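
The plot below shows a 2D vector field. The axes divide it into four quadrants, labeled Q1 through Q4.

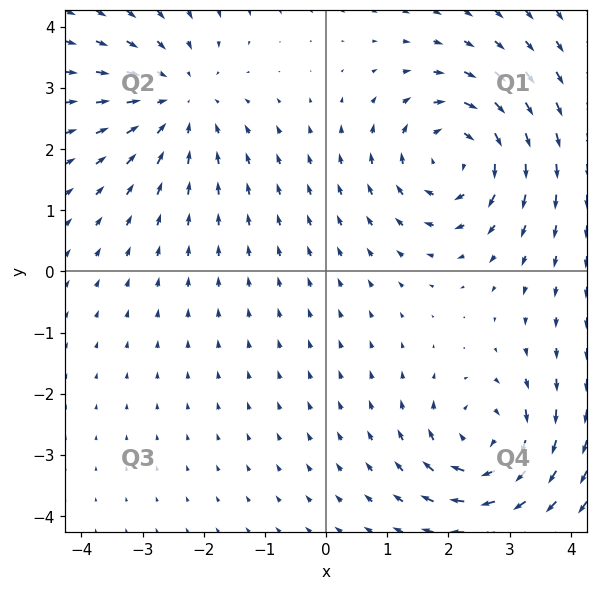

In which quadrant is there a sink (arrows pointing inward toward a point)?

Q2

The sink sits at approximately (-2.4, 2.8), which lies in quadrant Q2. The divergence there is about -3, negative as expected for a sink.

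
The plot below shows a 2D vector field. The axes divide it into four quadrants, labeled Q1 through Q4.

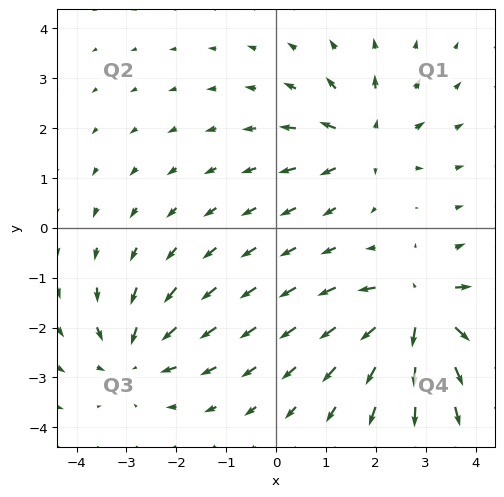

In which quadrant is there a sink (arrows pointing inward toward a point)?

The sink sits at approximately (-2.8, -2.6), which lies in quadrant Q3. The divergence there is about -3, negative as expected for a sink.

Q3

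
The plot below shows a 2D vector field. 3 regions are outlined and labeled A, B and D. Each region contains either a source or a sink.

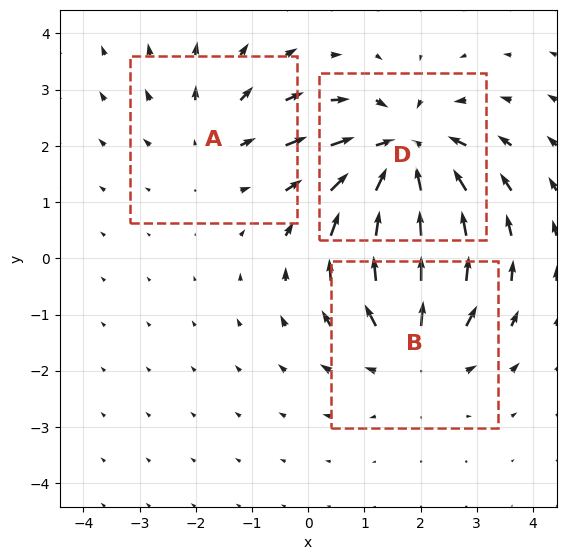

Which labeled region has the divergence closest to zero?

Divergence at each region's feature centre — A: about +2, B: about +3, D: about -4. Region A is closest to zero.

A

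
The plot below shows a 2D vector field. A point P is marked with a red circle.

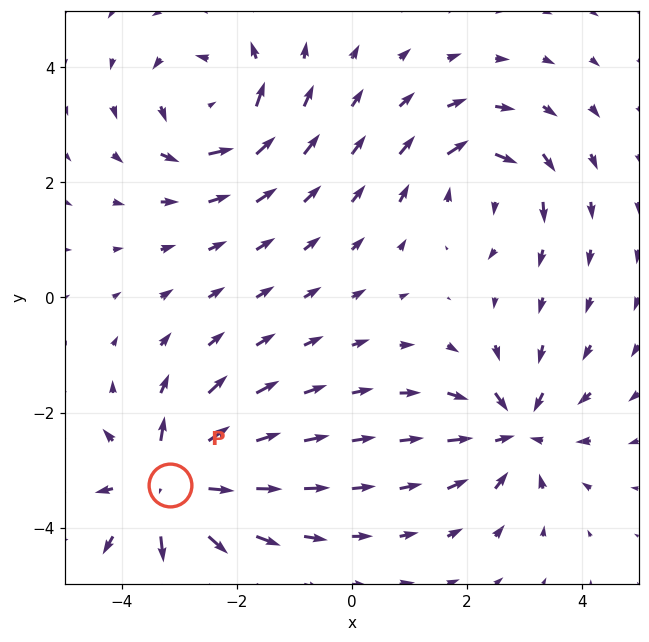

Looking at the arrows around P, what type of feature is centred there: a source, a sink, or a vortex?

At P (-3.2, -3.3) the arrows spread outward. Divergence about +6, curl ≈0 — positive divergence with near-zero curl is a source.

source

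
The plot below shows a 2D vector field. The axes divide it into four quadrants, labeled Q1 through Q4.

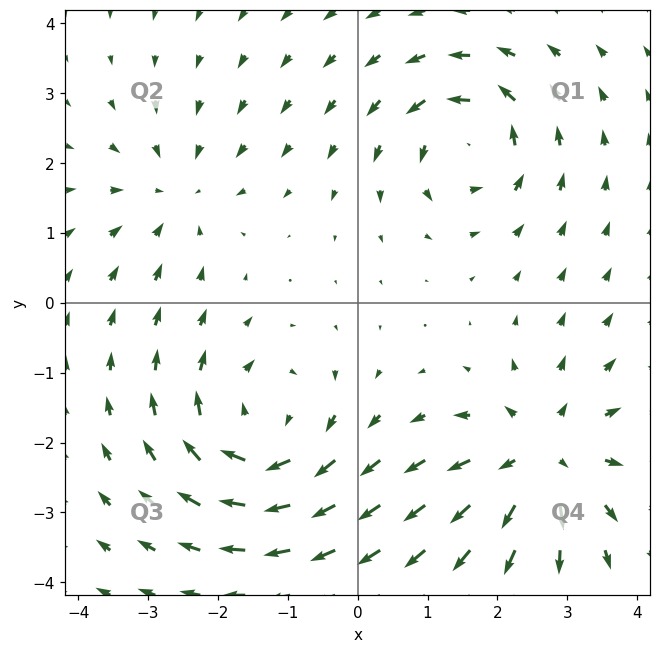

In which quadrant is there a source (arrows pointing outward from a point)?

Q4

The source sits at approximately (2.6, -2.2), which lies in quadrant Q4. The divergence there is about +5, positive as expected for a source.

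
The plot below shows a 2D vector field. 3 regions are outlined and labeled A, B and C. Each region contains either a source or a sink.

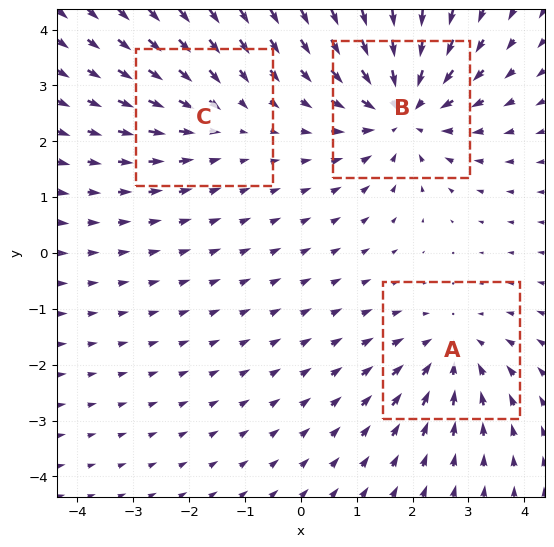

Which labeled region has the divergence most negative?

B

Divergence at each region's feature centre — A: about -3, B: about -4, C: about -2. Region B is most negative.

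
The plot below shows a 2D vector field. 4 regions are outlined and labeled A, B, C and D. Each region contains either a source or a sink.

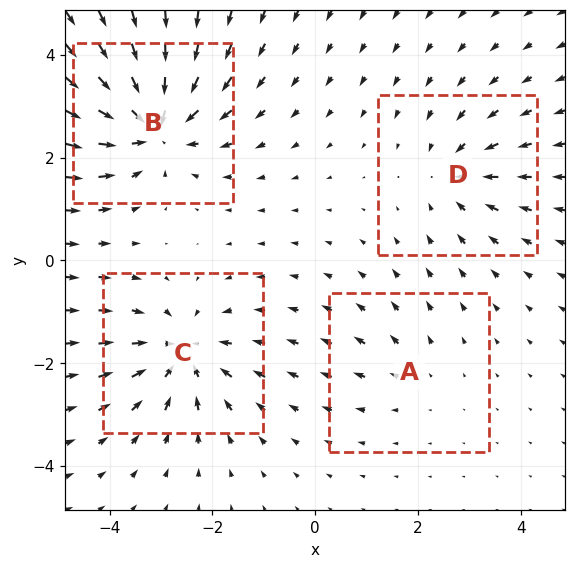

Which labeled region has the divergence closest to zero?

Divergence at each region's feature centre — A: about +2, B: about -7, C: about -5, D: about -3. Region A is closest to zero.

A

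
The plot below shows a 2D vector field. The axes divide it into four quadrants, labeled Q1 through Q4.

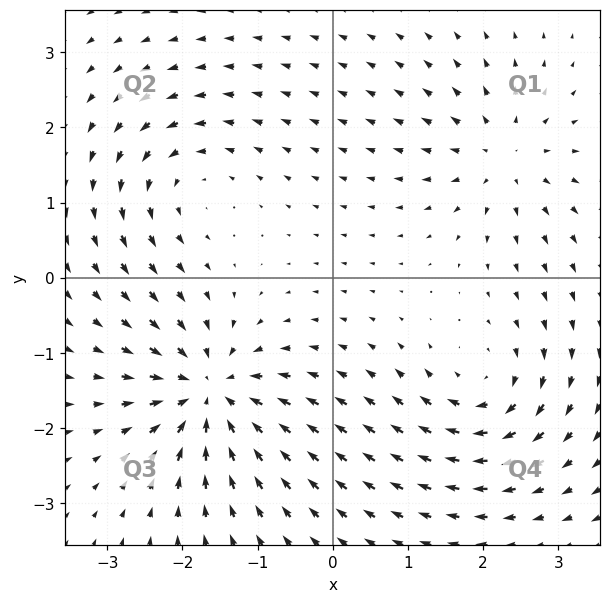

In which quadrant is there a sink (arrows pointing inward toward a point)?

Q3

The sink sits at approximately (-1.6, -1.5), which lies in quadrant Q3. The divergence there is about -7, negative as expected for a sink.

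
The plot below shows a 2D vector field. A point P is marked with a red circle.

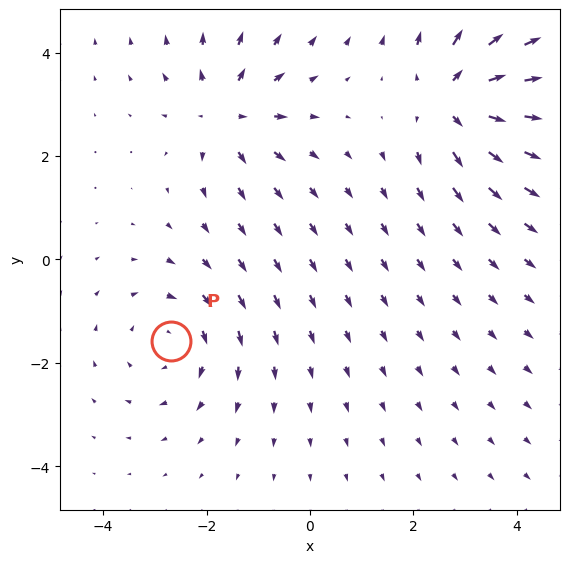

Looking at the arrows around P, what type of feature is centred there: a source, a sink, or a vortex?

vortex

At P (-2.7, -1.6) the arrows circulate clockwise. Divergence ≈0, curl about -3 — near-zero divergence with nonzero curl is a vortex.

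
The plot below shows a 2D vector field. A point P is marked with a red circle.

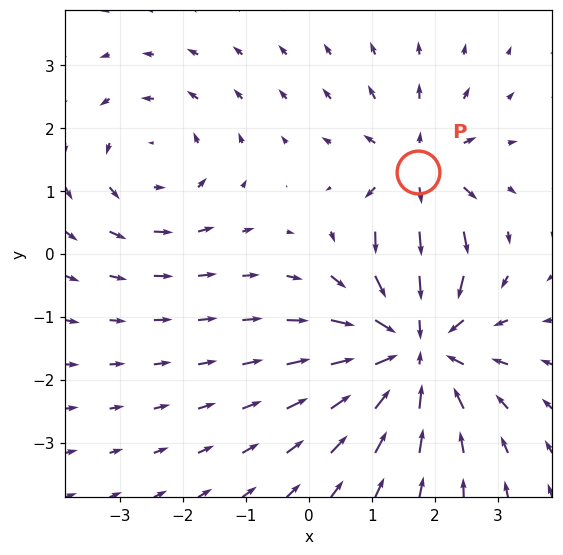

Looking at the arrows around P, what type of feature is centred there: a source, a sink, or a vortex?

source

At P (1.7, 1.3) the arrows spread outward. Divergence about +4, curl ≈0 — positive divergence with near-zero curl is a source.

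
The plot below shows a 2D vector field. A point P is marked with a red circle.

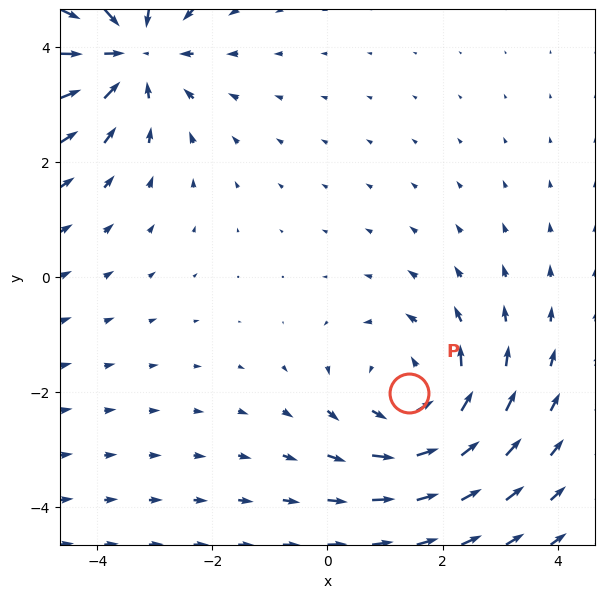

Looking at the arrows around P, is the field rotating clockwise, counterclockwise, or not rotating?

Near P at (1.4, -2.0) the arrows circulate counterclockwise. The curl (z-component) there is about +3; positive curl means counterclockwise rotation.

counterclockwise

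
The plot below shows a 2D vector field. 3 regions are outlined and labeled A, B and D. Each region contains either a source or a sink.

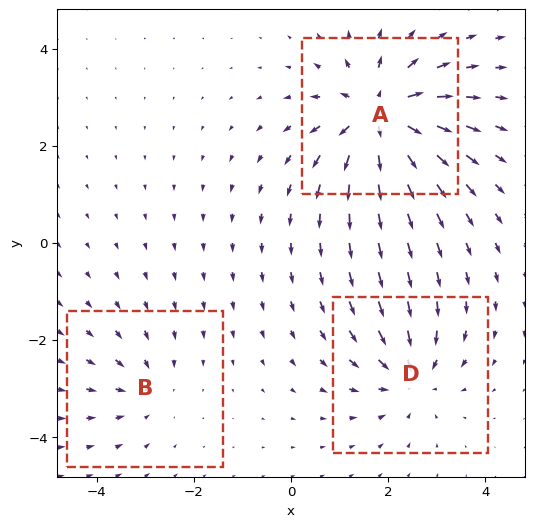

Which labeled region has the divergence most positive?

A

Divergence at each region's feature centre — A: about +5, B: about -2, D: about -3. Region A is most positive.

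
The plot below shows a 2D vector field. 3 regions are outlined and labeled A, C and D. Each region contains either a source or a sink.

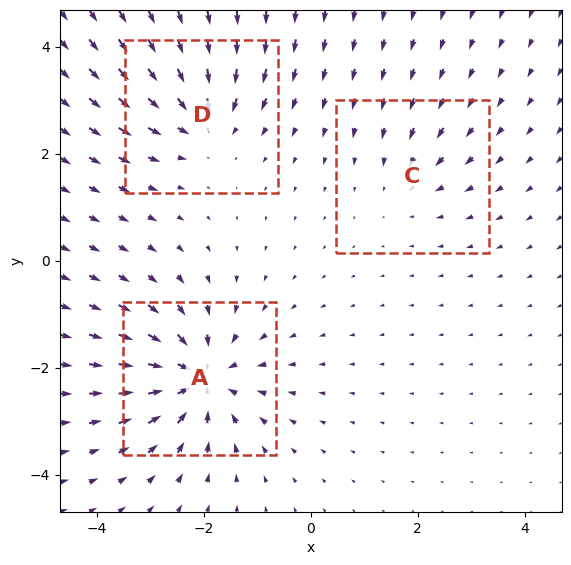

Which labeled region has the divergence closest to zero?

Divergence at each region's feature centre — A: about -5, C: about -2, D: about -4. Region C is closest to zero.

C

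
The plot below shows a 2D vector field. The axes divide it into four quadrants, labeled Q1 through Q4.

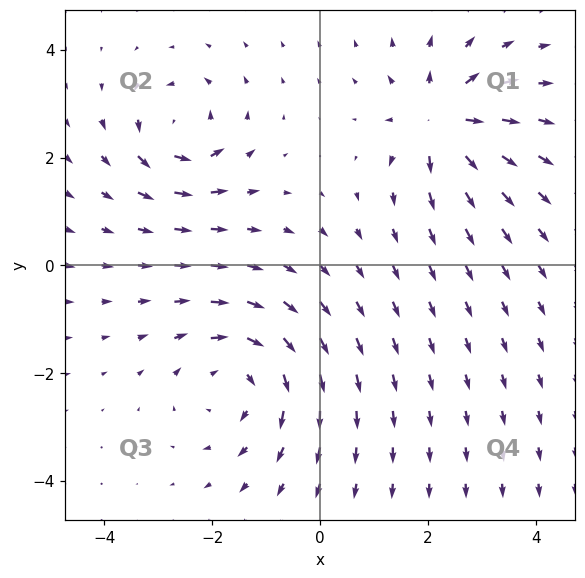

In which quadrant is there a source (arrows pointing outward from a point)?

The source sits at approximately (2.3, 2.7), which lies in quadrant Q1. The divergence there is about +6, positive as expected for a source.

Q1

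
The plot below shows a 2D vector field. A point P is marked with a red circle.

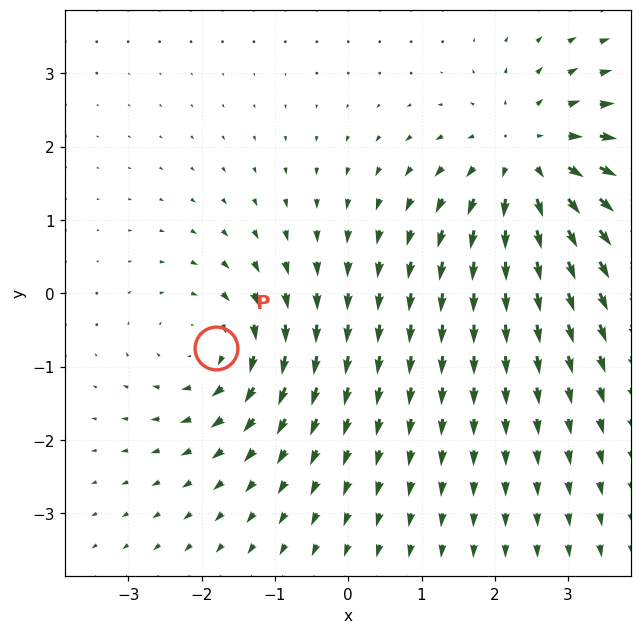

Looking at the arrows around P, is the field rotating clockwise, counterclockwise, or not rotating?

clockwise

Near P at (-1.8, -0.7) the arrows circulate clockwise. The curl (z-component) there is about -3; negative curl means clockwise rotation.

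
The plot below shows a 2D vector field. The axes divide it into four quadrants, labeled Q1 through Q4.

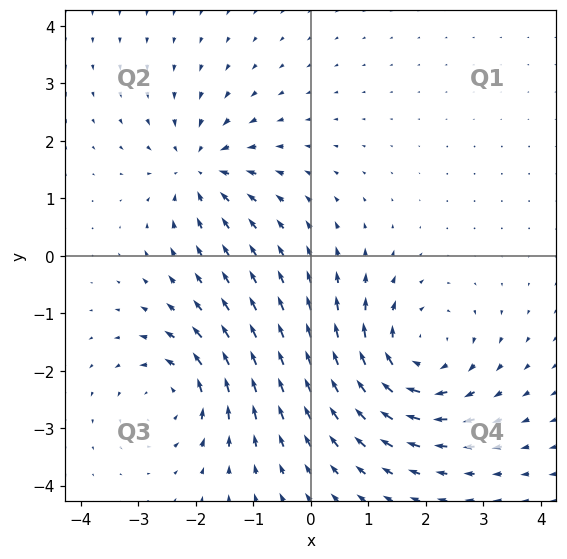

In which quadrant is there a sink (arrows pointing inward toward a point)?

Q2

The sink sits at approximately (-1.9, 1.5), which lies in quadrant Q2. The divergence there is about -4, negative as expected for a sink.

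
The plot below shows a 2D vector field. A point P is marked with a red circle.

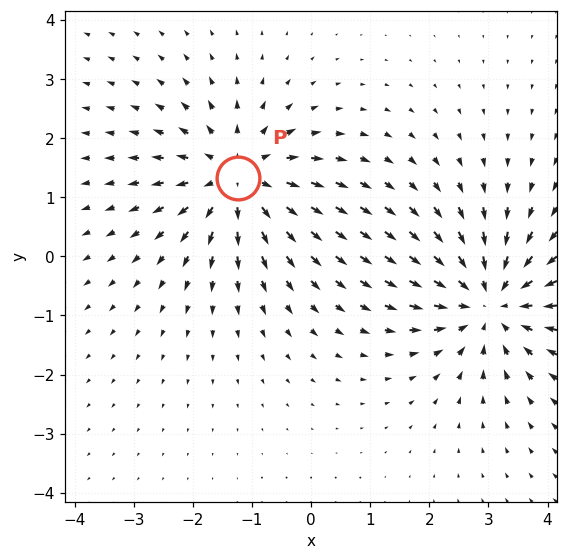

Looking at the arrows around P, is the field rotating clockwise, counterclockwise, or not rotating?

not rotating

Near P at (-1.2, 1.3) the arrows show no circulation. The curl there is ≈0.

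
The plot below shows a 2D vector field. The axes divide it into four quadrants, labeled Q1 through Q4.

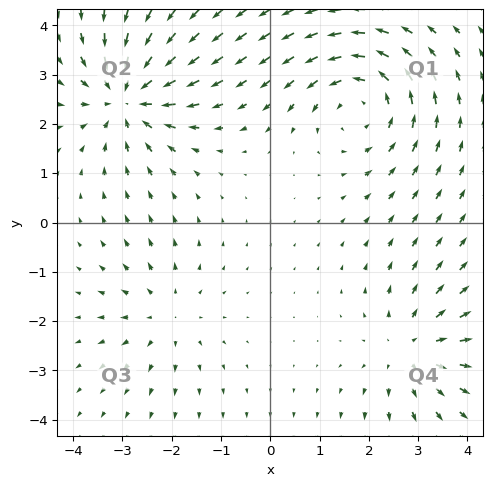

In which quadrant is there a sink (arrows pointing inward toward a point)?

The sink sits at approximately (-2.9, 2.5), which lies in quadrant Q2. The divergence there is about -5, negative as expected for a sink.

Q2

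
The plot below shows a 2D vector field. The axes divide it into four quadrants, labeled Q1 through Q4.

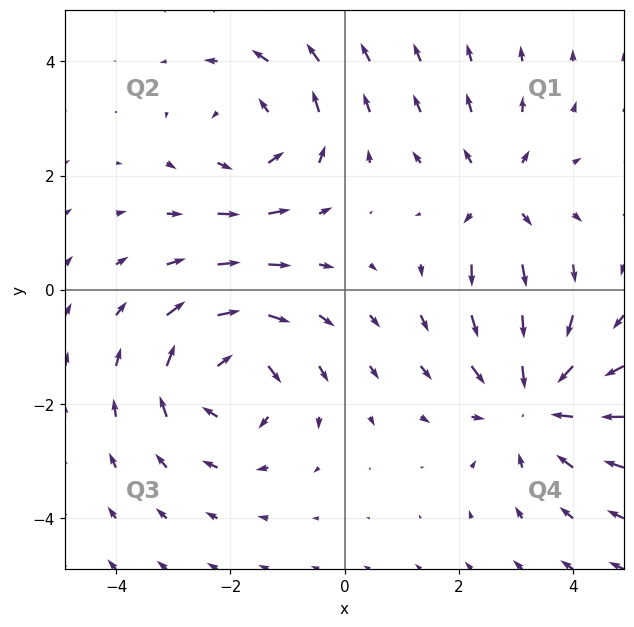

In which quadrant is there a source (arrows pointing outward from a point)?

Q1

The source sits at approximately (2.7, 1.6), which lies in quadrant Q1. The divergence there is about +3, positive as expected for a source.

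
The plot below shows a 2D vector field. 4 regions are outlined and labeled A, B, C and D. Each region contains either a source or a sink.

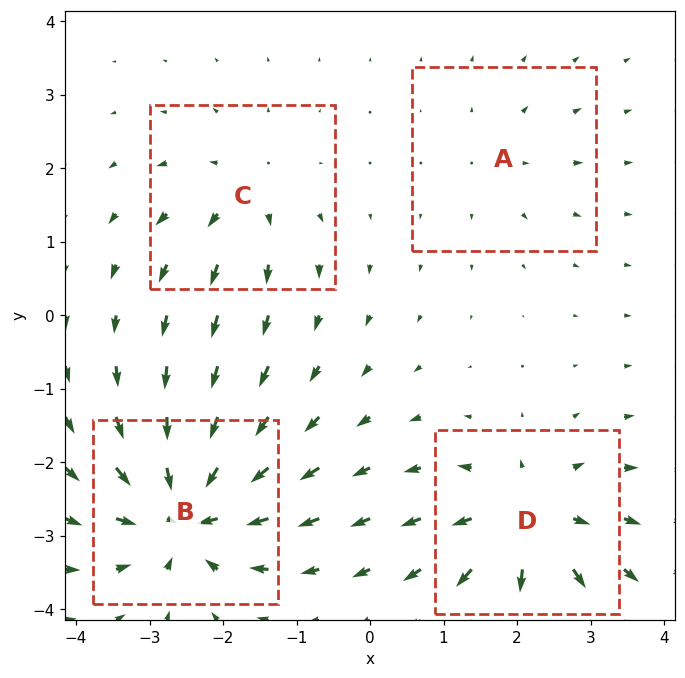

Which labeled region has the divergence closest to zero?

Divergence at each region's feature centre — A: about +2, B: about -8, C: about +4, D: about +6. Region A is closest to zero.

A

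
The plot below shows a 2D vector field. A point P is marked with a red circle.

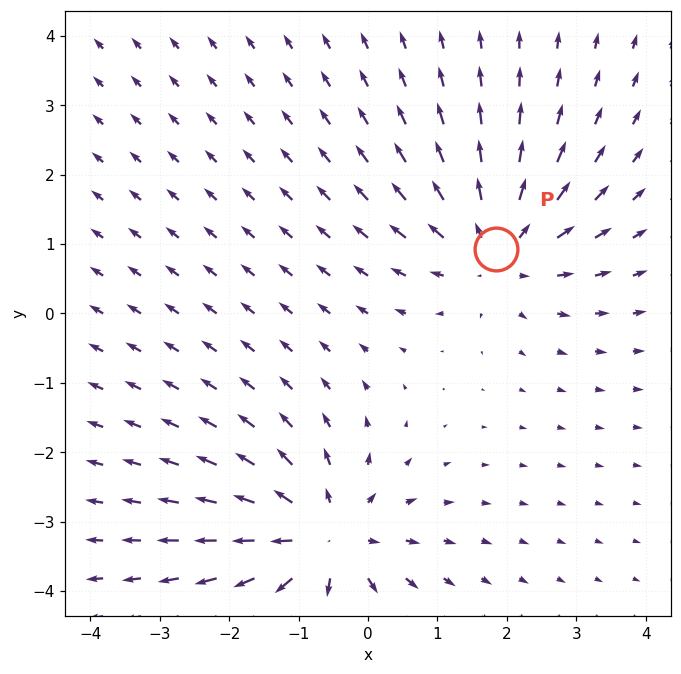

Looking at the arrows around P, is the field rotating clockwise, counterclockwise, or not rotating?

Near P at (1.8, 0.9) the arrows show no circulation. The curl there is ≈0.

not rotating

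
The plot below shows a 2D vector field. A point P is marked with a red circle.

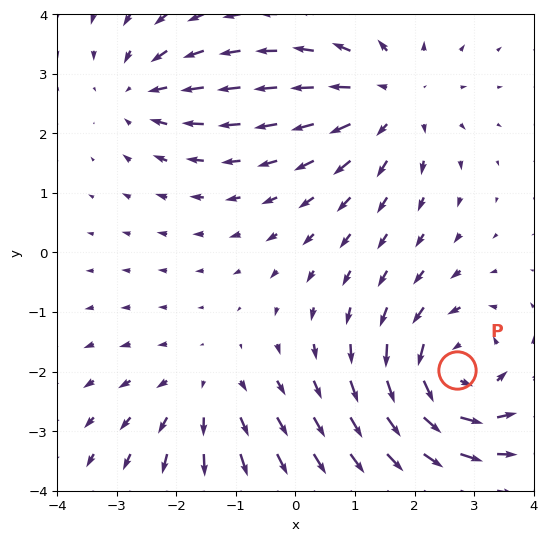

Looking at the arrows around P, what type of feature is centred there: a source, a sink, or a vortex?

At P (2.7, -2.0) the arrows circulate counterclockwise. Divergence ≈0, curl about +5 — near-zero divergence with nonzero curl is a vortex.

vortex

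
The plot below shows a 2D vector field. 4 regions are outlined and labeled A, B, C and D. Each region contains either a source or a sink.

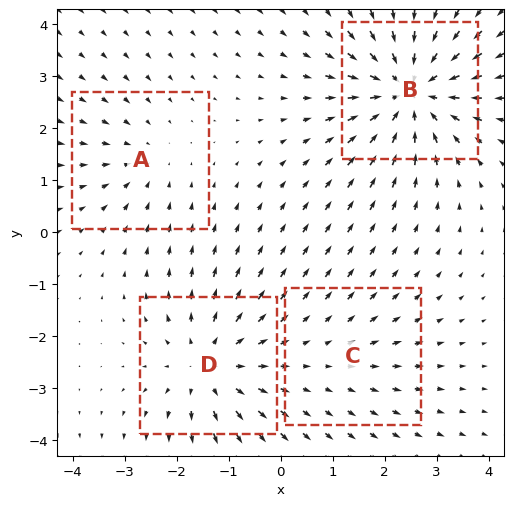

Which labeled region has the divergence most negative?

B

Divergence at each region's feature centre — A: about -3, B: about -6, C: about +2, D: about +5. Region B is most negative.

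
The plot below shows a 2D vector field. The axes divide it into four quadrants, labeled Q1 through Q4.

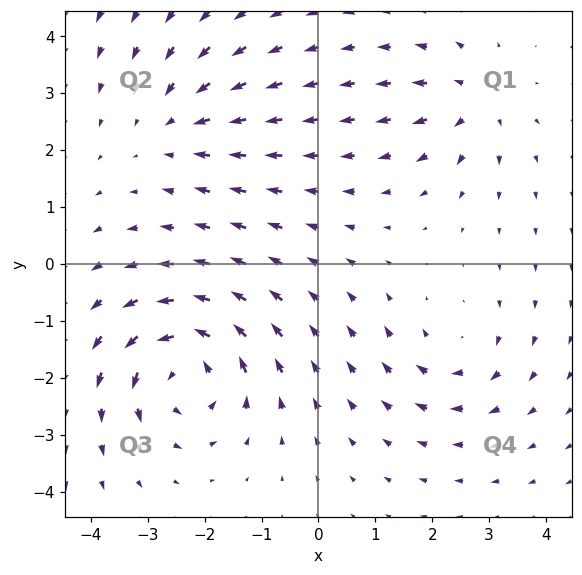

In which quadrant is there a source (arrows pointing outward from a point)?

The source sits at approximately (2.7, 2.9), which lies in quadrant Q1. The divergence there is about +3, positive as expected for a source.

Q1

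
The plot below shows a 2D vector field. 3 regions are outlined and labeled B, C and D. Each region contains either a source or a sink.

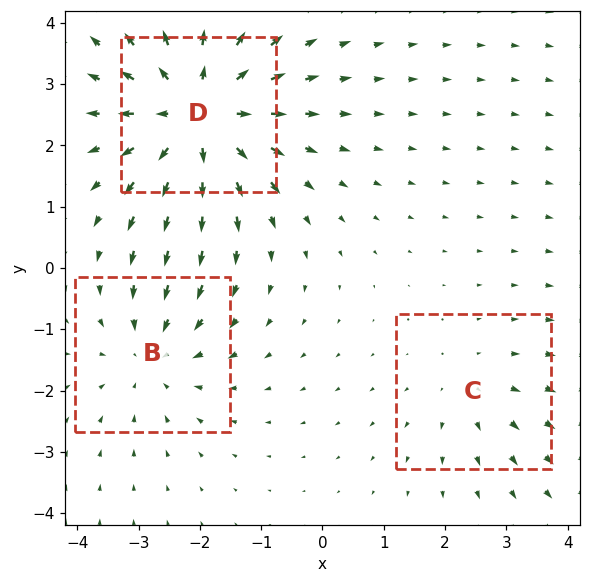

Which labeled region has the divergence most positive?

Divergence at each region's feature centre — B: about -3, C: about +2, D: about +5. Region D is most positive.

D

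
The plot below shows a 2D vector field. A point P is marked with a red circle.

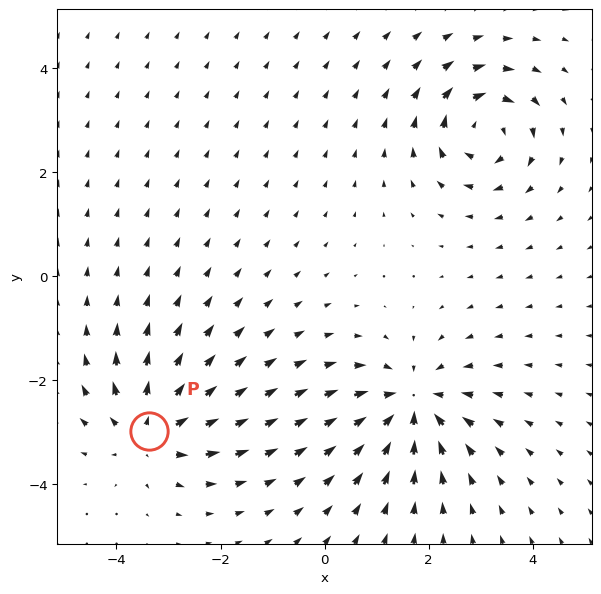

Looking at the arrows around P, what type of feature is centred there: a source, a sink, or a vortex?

source

At P (-3.4, -3.0) the arrows spread outward. Divergence about +5, curl ≈0 — positive divergence with near-zero curl is a source.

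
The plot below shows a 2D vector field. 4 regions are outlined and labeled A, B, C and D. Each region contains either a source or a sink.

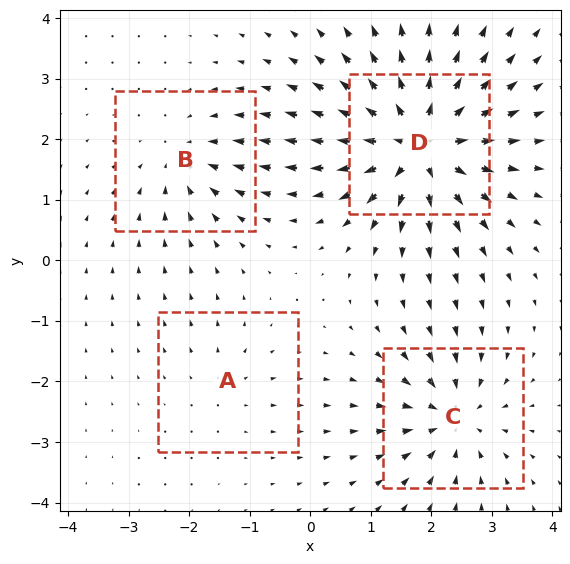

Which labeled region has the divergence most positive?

Divergence at each region's feature centre — A: about +2, B: about -4, C: about -6, D: about +9. Region D is most positive.

D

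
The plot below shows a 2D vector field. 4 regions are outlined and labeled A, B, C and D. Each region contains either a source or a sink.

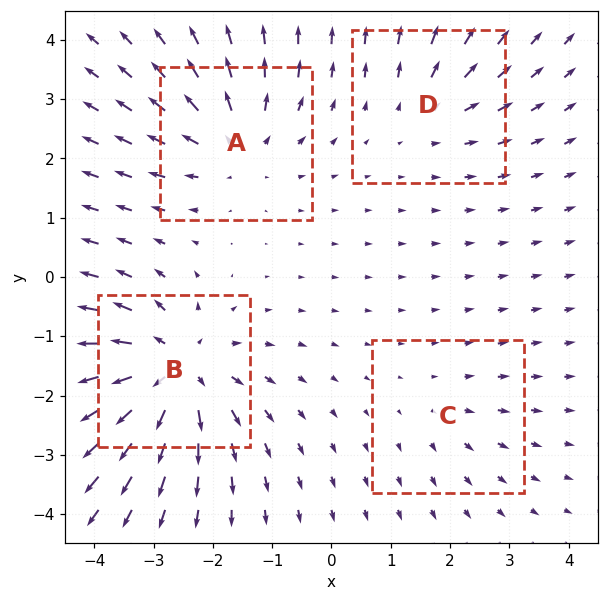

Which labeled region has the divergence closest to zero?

Divergence at each region's feature centre — A: about +5, B: about +7, C: about +2, D: about +3. Region C is closest to zero.

C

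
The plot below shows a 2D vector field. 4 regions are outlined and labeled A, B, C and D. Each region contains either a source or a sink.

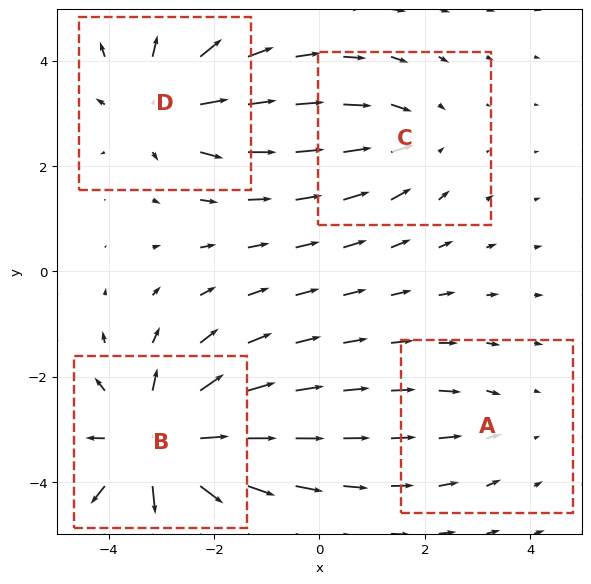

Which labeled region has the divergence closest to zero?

A

Divergence at each region's feature centre — A: about -2, B: about +6, C: about -3, D: about +4. Region A is closest to zero.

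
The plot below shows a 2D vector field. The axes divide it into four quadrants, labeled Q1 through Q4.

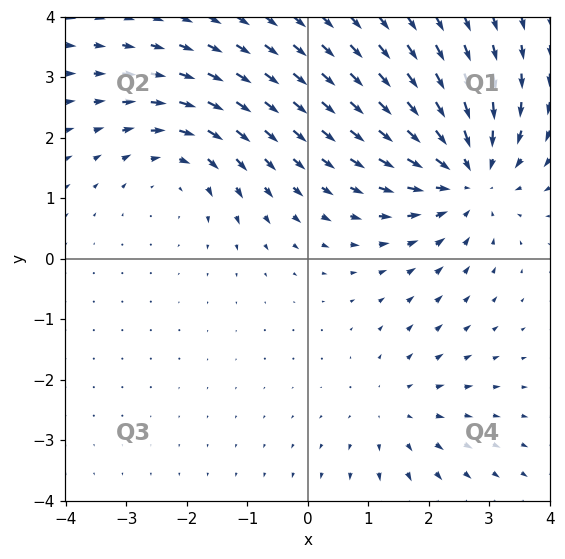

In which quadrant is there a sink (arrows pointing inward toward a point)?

The sink sits at approximately (2.6, 1.4), which lies in quadrant Q1. The divergence there is about -4, negative as expected for a sink.

Q1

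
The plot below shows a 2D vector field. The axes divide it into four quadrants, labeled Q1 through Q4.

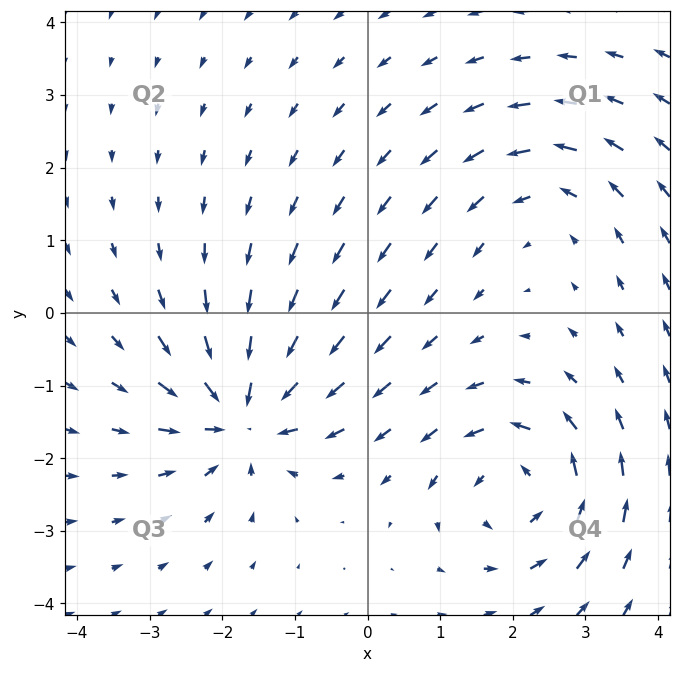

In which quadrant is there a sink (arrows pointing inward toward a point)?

Q3

The sink sits at approximately (-1.7, -1.4), which lies in quadrant Q3. The divergence there is about -6, negative as expected for a sink.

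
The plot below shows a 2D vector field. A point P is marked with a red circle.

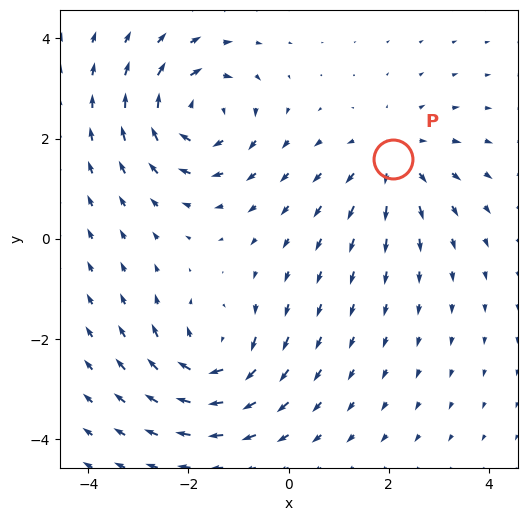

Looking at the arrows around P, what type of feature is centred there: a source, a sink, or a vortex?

source

At P (2.1, 1.6) the arrows spread outward. Divergence about +3, curl ≈0 — positive divergence with near-zero curl is a source.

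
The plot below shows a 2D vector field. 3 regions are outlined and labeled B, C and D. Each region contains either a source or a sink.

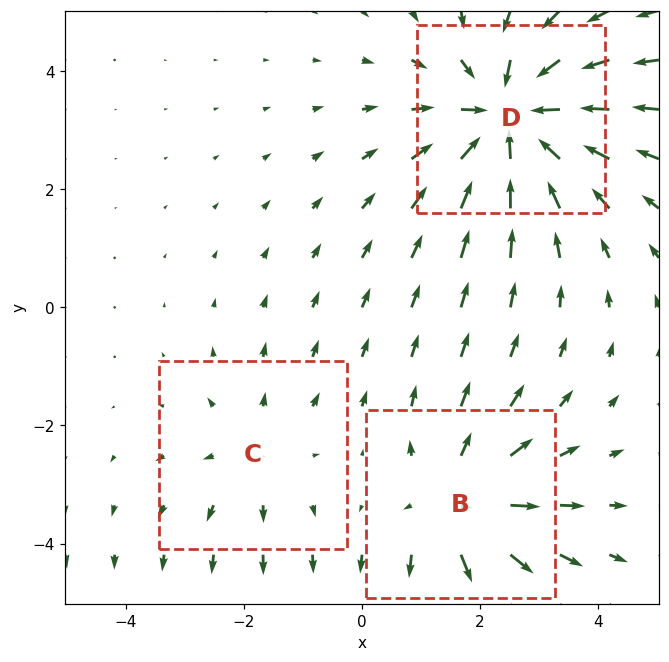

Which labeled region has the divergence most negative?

Divergence at each region's feature centre — B: about +3, C: about +2, D: about -4. Region D is most negative.

D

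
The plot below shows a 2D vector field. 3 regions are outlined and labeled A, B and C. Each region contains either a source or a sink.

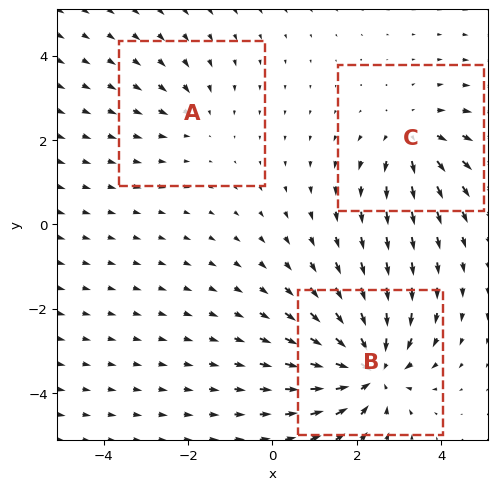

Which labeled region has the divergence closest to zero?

Divergence at each region's feature centre — A: about -2, B: about -6, C: about +3. Region A is closest to zero.

A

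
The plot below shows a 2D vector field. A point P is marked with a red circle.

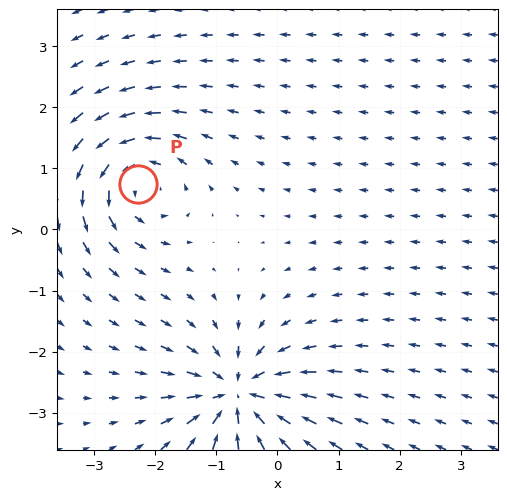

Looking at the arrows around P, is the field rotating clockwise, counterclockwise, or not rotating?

counterclockwise

Near P at (-2.3, 0.7) the arrows circulate counterclockwise. The curl (z-component) there is about +5; positive curl means counterclockwise rotation.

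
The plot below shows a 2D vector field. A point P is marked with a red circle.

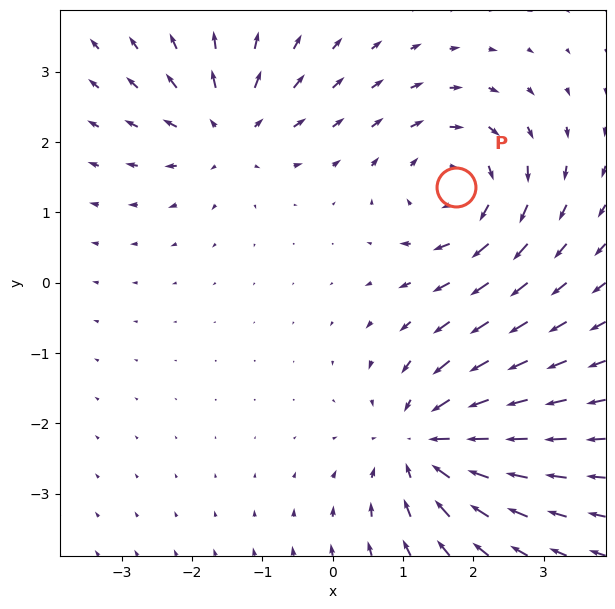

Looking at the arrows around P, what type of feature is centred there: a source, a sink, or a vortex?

At P (1.8, 1.4) the arrows circulate clockwise. Divergence ≈0, curl about -4 — near-zero divergence with nonzero curl is a vortex.

vortex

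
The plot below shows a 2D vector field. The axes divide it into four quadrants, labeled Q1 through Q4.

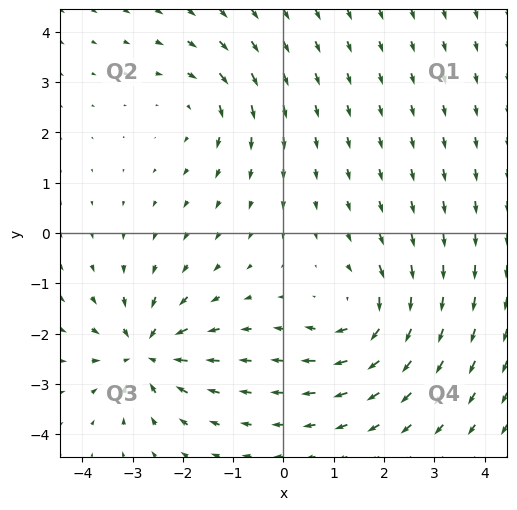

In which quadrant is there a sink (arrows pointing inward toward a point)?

Q3

The sink sits at approximately (-2.7, -2.4), which lies in quadrant Q3. The divergence there is about -6, negative as expected for a sink.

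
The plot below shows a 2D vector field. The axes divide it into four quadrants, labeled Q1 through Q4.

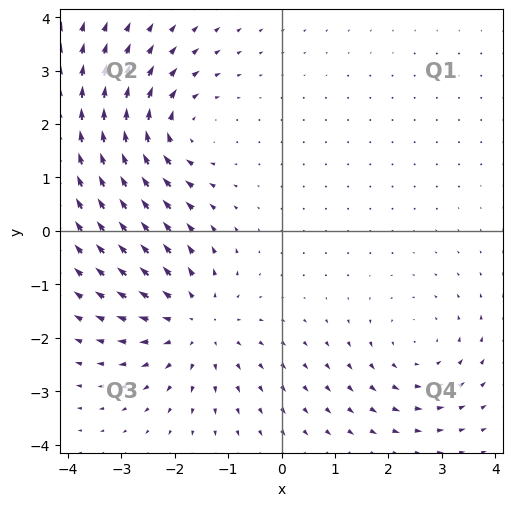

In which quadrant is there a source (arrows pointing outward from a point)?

Q3

The source sits at approximately (-1.6, -1.7), which lies in quadrant Q3. The divergence there is about +4, positive as expected for a source.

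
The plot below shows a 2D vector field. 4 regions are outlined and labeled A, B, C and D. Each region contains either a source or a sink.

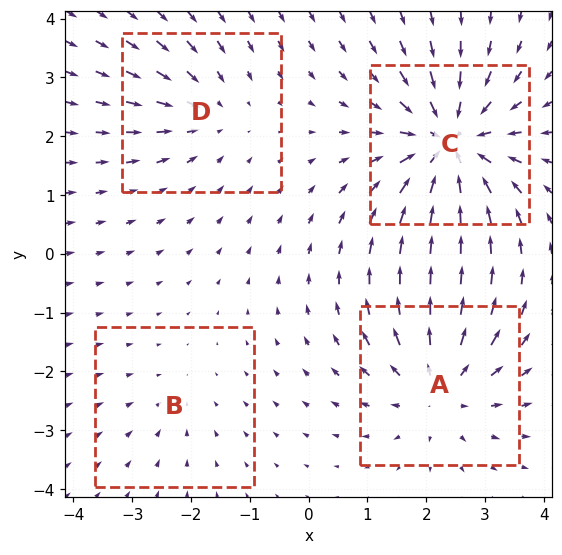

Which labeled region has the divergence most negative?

C

Divergence at each region's feature centre — A: about +5, B: about -2, C: about -7, D: about -3. Region C is most negative.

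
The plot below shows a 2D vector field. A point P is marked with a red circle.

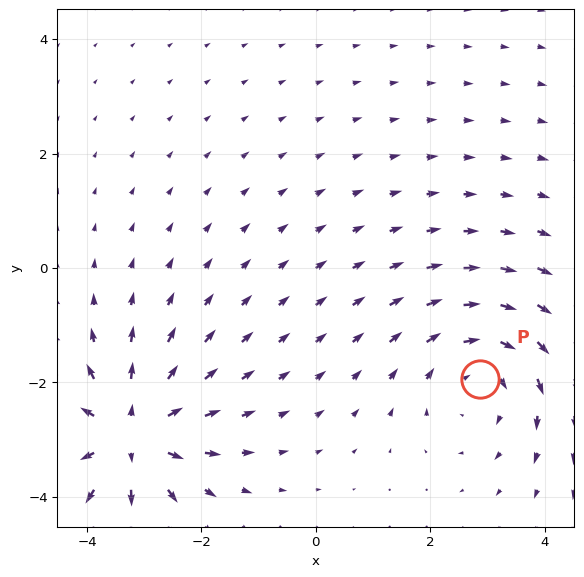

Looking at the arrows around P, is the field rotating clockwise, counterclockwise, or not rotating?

clockwise

Near P at (2.9, -1.9) the arrows circulate clockwise. The curl (z-component) there is about -4; negative curl means clockwise rotation.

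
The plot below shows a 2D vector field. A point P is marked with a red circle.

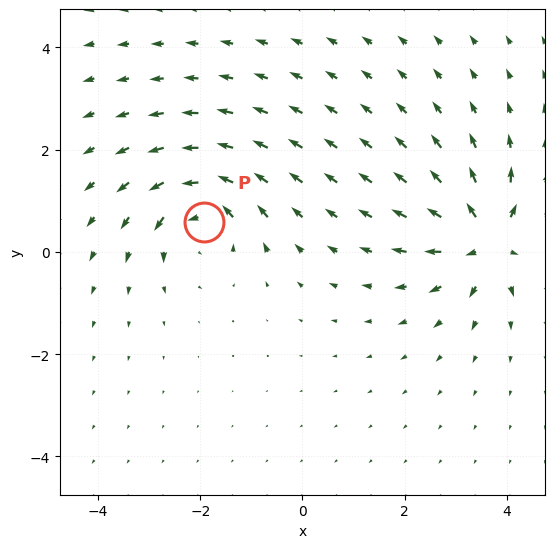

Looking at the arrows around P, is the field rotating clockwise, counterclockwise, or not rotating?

Near P at (-1.9, 0.6) the arrows circulate counterclockwise. The curl (z-component) there is about +4; positive curl means counterclockwise rotation.

counterclockwise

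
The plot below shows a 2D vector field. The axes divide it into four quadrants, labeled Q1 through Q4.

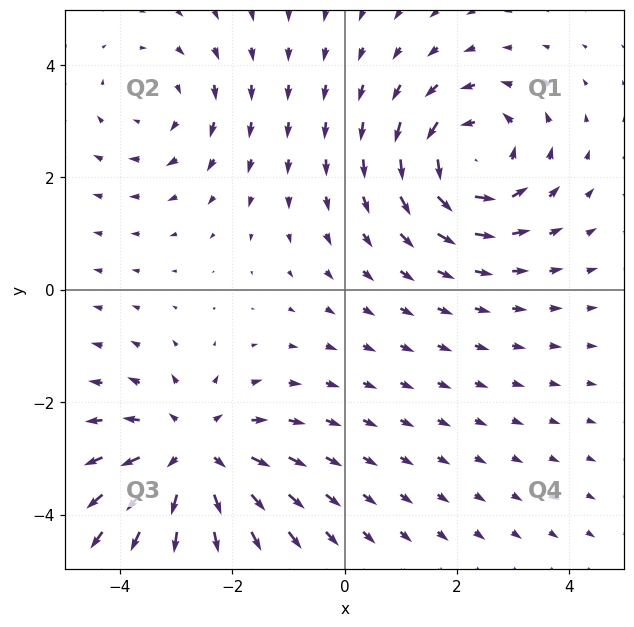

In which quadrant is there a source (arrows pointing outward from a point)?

Q3

The source sits at approximately (-2.7, -2.9), which lies in quadrant Q3. The divergence there is about +4, positive as expected for a source.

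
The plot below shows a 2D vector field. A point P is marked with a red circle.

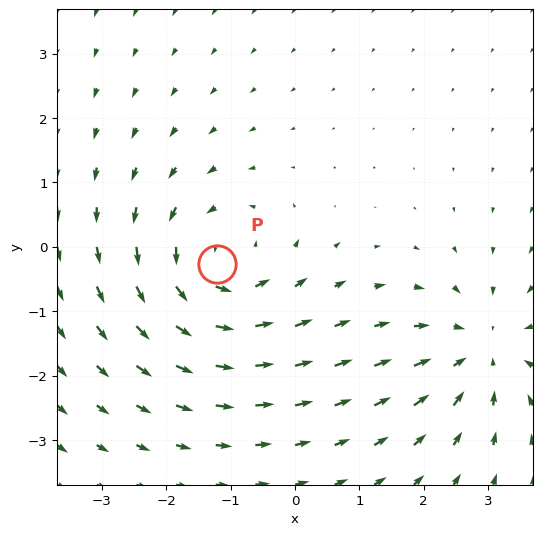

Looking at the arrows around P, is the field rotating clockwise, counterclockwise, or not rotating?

Near P at (-1.2, -0.3) the arrows circulate counterclockwise. The curl (z-component) there is about +4; positive curl means counterclockwise rotation.

counterclockwise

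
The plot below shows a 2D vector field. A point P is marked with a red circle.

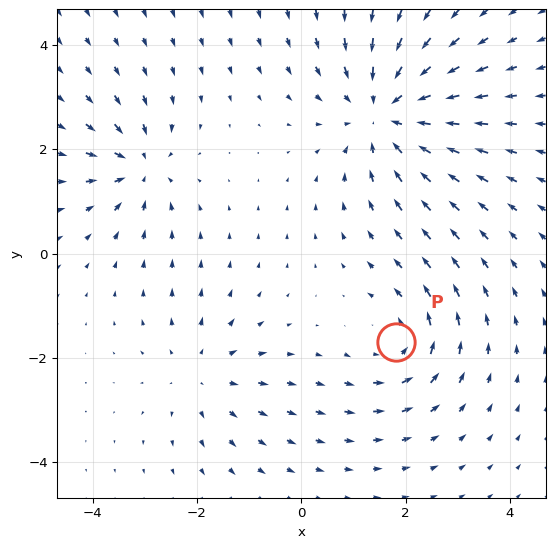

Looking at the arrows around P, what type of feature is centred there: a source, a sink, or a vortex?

vortex

At P (1.8, -1.7) the arrows circulate counterclockwise. Divergence ≈0, curl about +3 — near-zero divergence with nonzero curl is a vortex.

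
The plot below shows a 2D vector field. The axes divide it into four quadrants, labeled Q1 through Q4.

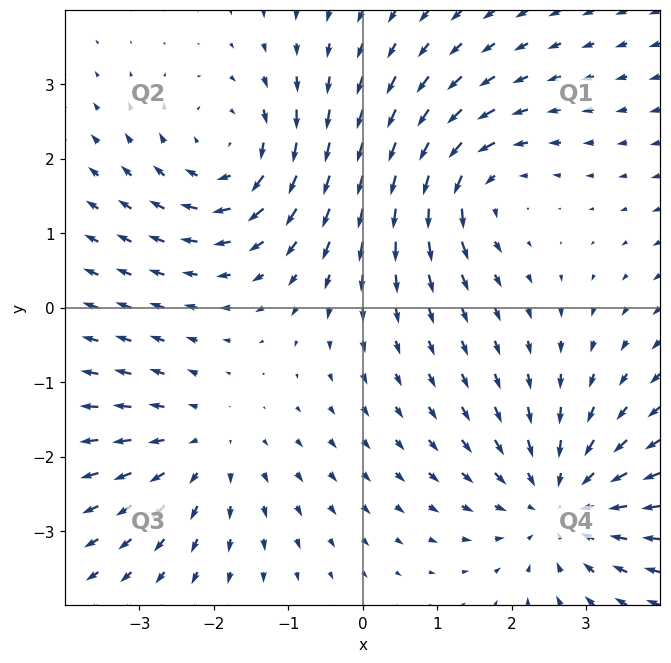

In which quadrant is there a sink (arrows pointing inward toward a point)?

The sink sits at approximately (2.7, -2.6), which lies in quadrant Q4. The divergence there is about -3, negative as expected for a sink.

Q4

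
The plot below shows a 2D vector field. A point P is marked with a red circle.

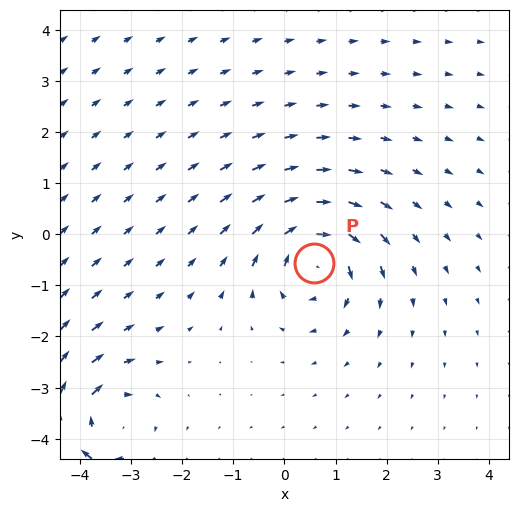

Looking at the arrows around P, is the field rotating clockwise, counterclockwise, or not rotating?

clockwise

Near P at (0.6, -0.6) the arrows circulate clockwise. The curl (z-component) there is about -5; negative curl means clockwise rotation.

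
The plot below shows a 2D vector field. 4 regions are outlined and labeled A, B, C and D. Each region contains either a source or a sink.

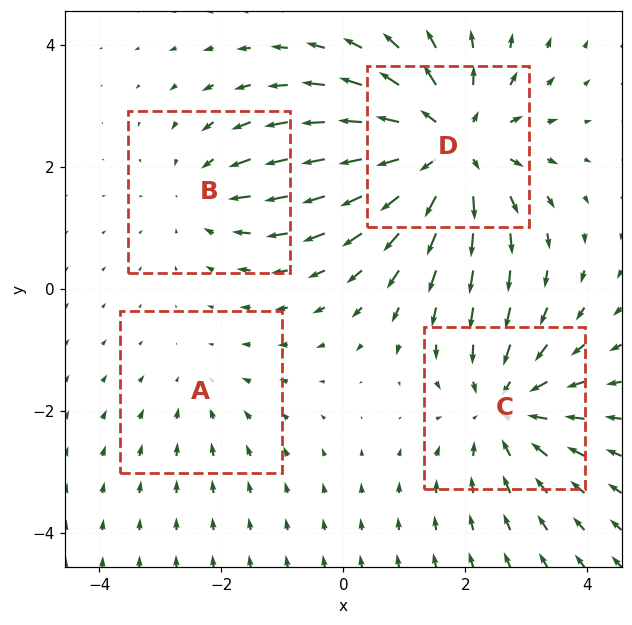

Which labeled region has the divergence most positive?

D

Divergence at each region's feature centre — A: about -2, B: about -3, C: about -4, D: about +6. Region D is most positive.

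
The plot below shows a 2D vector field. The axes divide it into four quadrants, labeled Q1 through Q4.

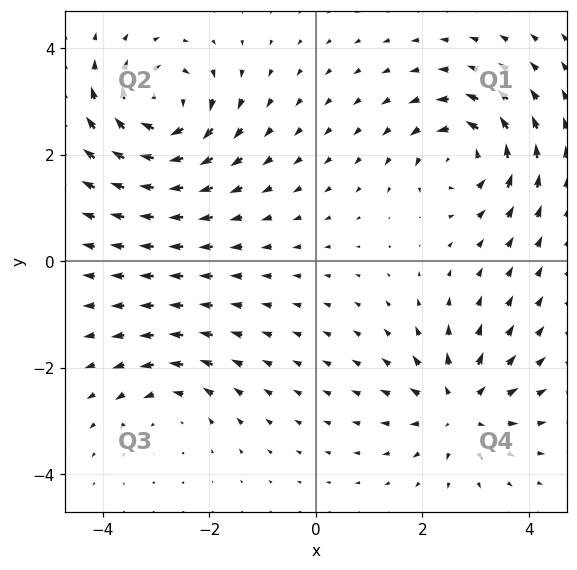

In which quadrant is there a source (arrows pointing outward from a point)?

The source sits at approximately (2.7, -2.8), which lies in quadrant Q4. The divergence there is about +5, positive as expected for a source.

Q4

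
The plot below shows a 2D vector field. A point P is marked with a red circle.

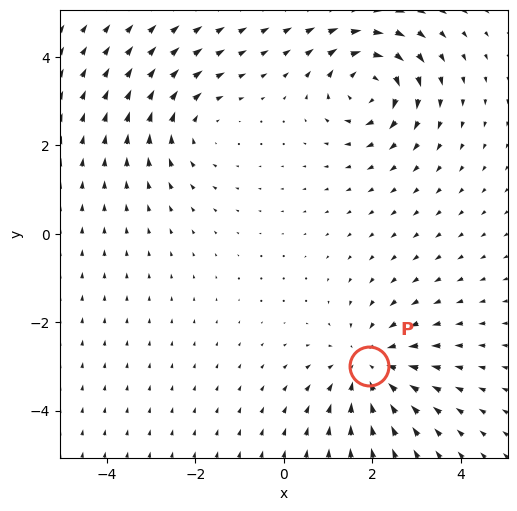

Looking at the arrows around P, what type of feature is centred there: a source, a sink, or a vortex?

sink

At P (1.9, -3.0) the arrows converge inward. Divergence about -3, curl ≈0 — negative divergence with near-zero curl is a sink.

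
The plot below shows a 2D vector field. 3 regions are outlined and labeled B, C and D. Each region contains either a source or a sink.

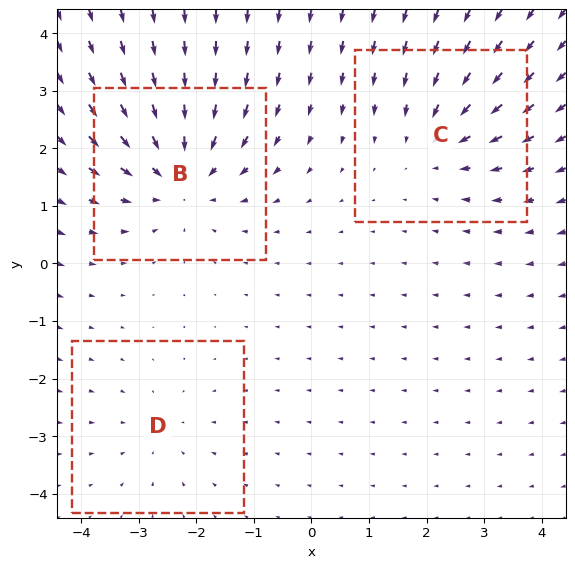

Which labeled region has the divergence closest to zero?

Divergence at each region's feature centre — B: about -4, C: about -3, D: about -2. Region D is closest to zero.

D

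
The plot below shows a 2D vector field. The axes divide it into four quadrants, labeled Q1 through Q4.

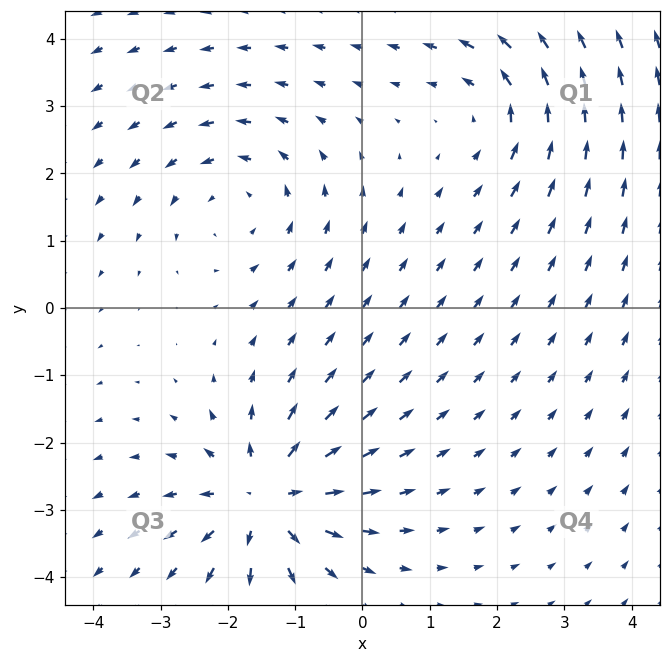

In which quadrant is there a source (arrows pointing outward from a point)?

The source sits at approximately (-1.4, -2.8), which lies in quadrant Q3. The divergence there is about +6, positive as expected for a source.

Q3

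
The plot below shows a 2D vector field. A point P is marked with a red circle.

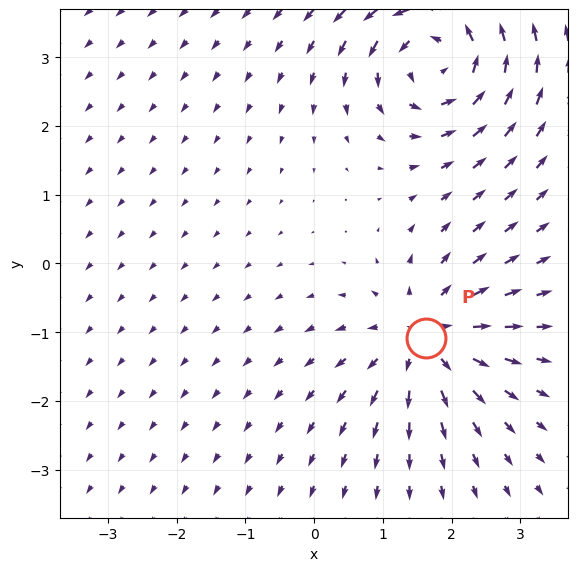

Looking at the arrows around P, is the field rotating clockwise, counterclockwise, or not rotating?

not rotating

Near P at (1.6, -1.1) the arrows show no circulation. The curl there is ≈0.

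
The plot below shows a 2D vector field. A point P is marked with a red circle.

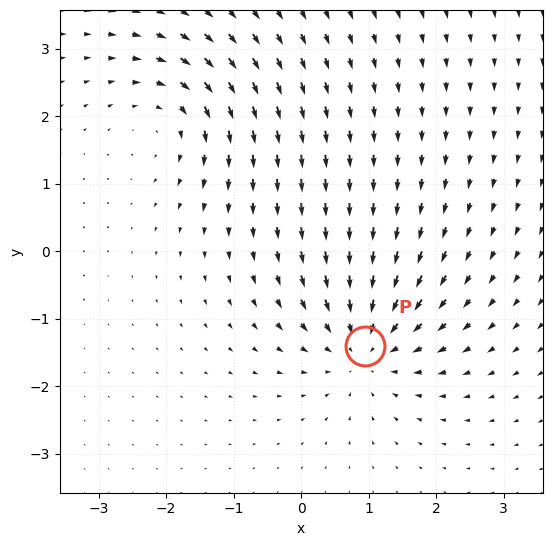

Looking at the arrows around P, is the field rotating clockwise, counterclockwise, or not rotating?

Near P at (0.9, -1.4) the arrows show no circulation. The curl there is ≈0.

not rotating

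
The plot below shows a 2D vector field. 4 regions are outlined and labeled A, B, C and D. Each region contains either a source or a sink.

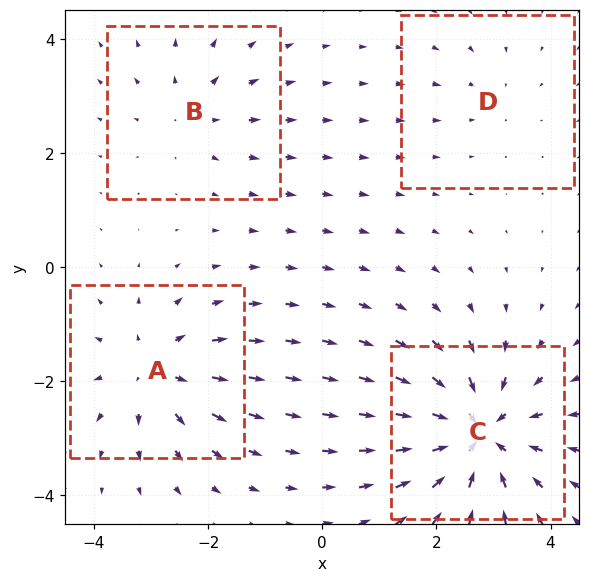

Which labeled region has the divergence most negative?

Divergence at each region's feature centre — A: about +5, B: about +3, C: about -7, D: about -2. Region C is most negative.

C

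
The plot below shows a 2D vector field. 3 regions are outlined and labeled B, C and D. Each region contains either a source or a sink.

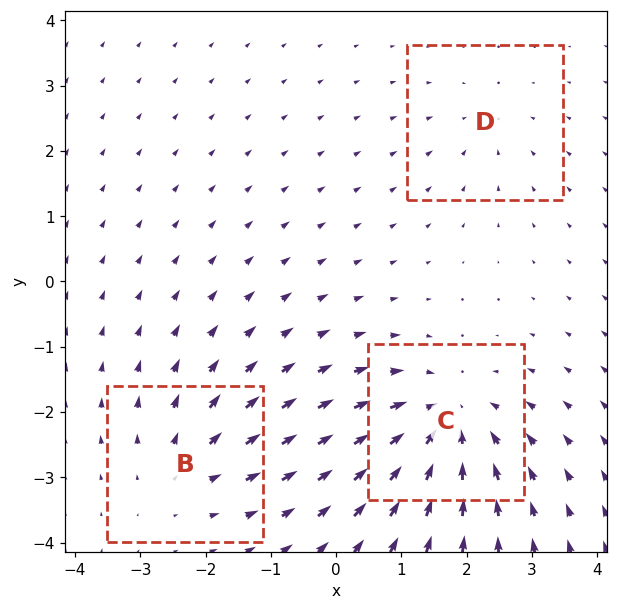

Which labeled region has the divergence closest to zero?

D

Divergence at each region's feature centre — B: about +3, C: about -5, D: about -2. Region D is closest to zero.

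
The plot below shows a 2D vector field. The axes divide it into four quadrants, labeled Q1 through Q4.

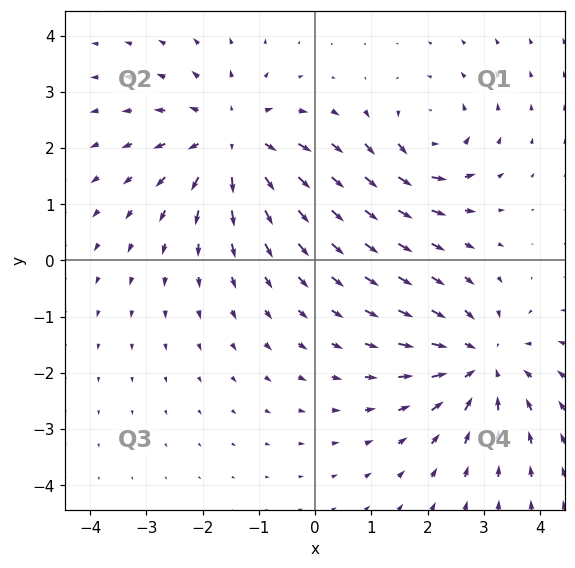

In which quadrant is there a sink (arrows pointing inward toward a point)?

Q4

The sink sits at approximately (3.0, -1.8), which lies in quadrant Q4. The divergence there is about -4, negative as expected for a sink.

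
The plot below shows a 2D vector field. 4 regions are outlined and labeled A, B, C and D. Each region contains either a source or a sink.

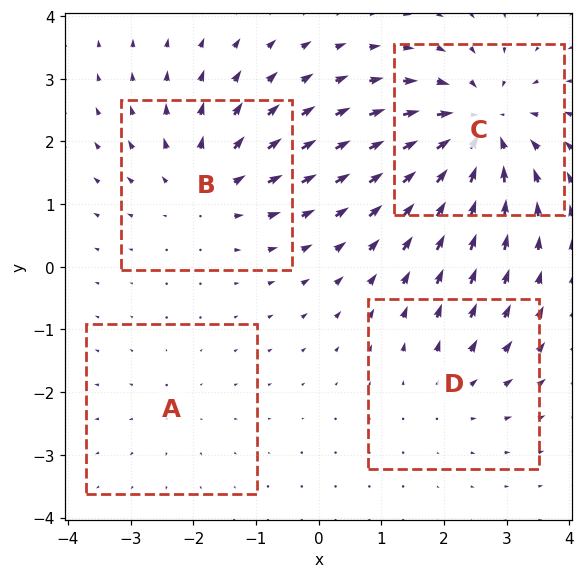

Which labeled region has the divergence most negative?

Divergence at each region's feature centre — A: about +2, B: about +4, C: about -7, D: about +3. Region C is most negative.

C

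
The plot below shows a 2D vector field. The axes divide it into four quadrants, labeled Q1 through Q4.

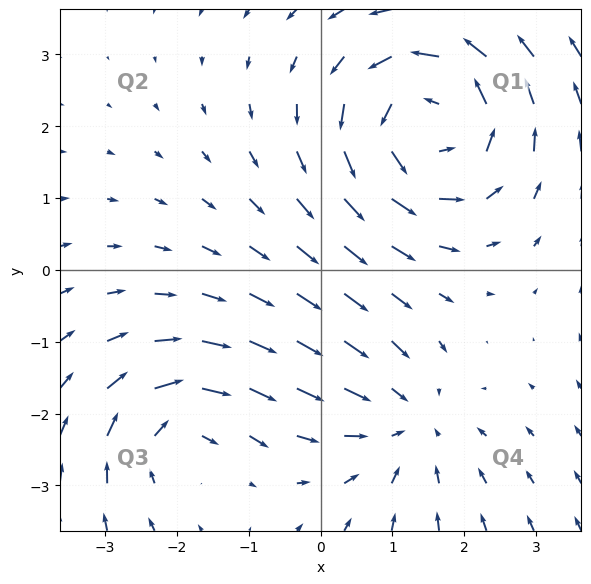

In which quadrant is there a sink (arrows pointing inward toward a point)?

The sink sits at approximately (1.2, -2.1), which lies in quadrant Q4. The divergence there is about -3, negative as expected for a sink.

Q4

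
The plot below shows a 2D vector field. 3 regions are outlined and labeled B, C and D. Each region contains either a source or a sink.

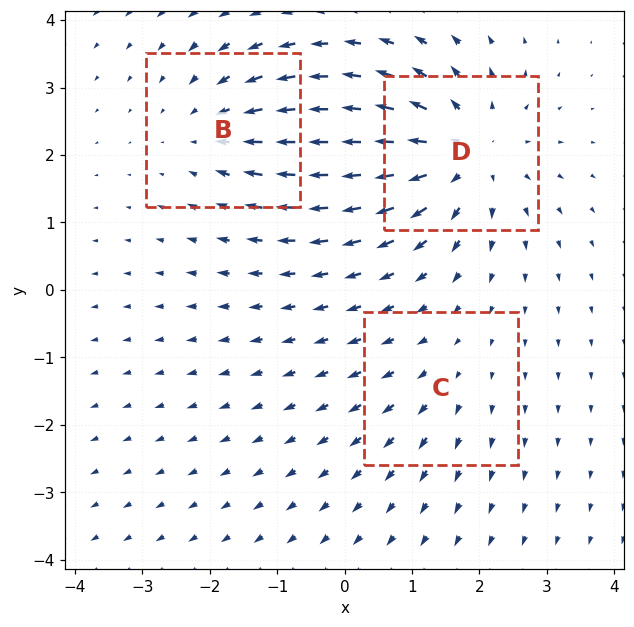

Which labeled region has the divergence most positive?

D

Divergence at each region's feature centre — B: about -3, C: about +2, D: about +5. Region D is most positive.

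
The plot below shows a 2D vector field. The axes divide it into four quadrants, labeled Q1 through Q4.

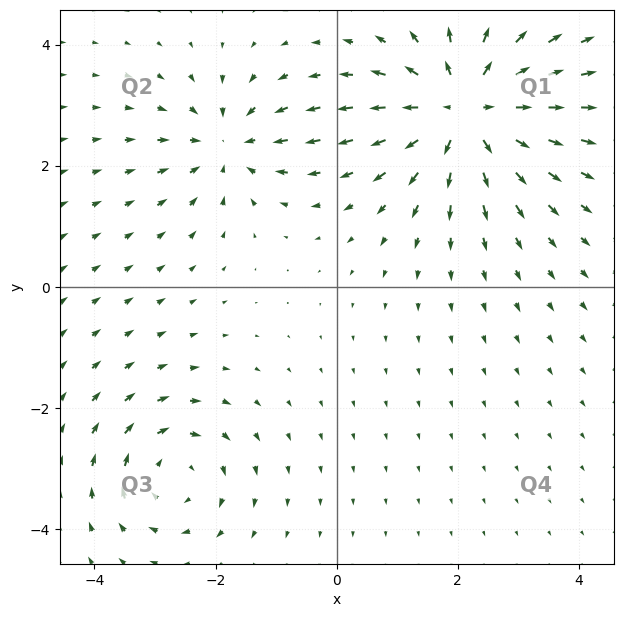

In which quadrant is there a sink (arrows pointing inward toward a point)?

The sink sits at approximately (-1.8, 2.3), which lies in quadrant Q2. The divergence there is about -4, negative as expected for a sink.

Q2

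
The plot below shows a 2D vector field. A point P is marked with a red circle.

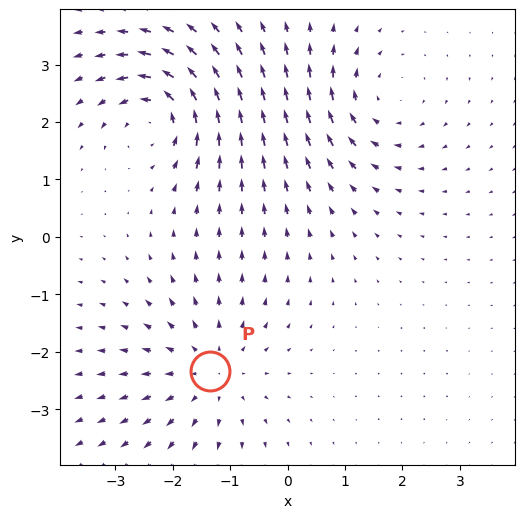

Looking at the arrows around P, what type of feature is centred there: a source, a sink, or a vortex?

source

At P (-1.4, -2.3) the arrows spread outward. Divergence about +4, curl ≈0 — positive divergence with near-zero curl is a source.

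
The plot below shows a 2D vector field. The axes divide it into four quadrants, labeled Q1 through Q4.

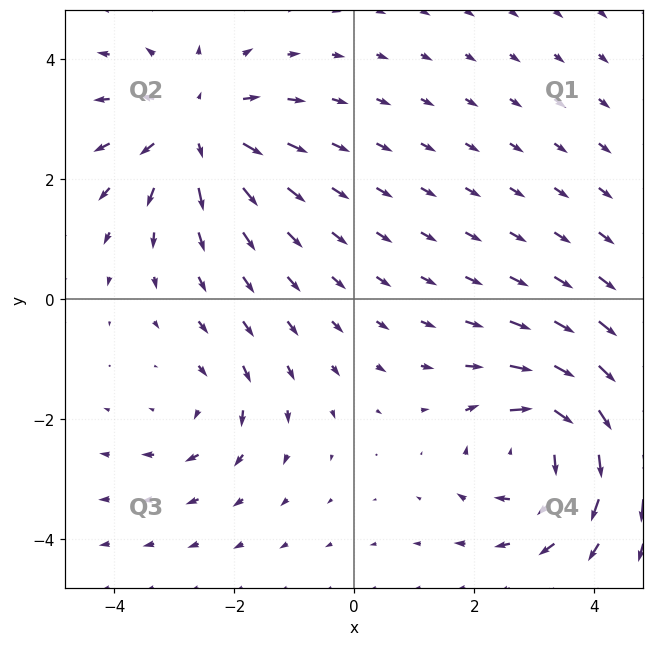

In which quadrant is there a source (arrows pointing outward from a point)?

The source sits at approximately (-2.6, 2.9), which lies in quadrant Q2. The divergence there is about +4, positive as expected for a source.

Q2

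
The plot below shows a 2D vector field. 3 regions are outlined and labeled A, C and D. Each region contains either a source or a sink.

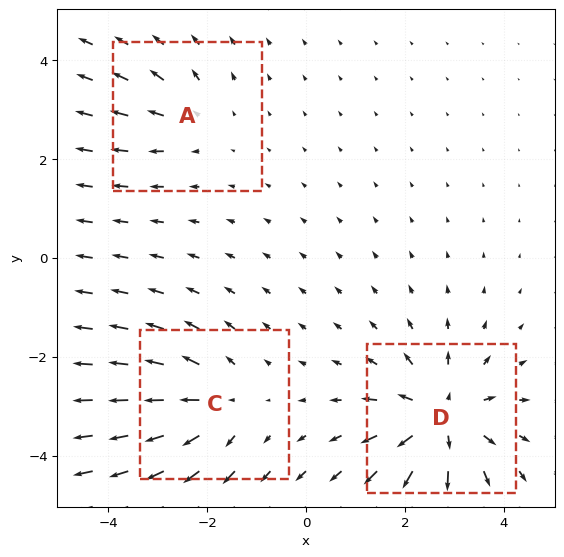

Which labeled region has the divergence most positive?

Divergence at each region's feature centre — A: about +2, C: about +4, D: about +5. Region D is most positive.

D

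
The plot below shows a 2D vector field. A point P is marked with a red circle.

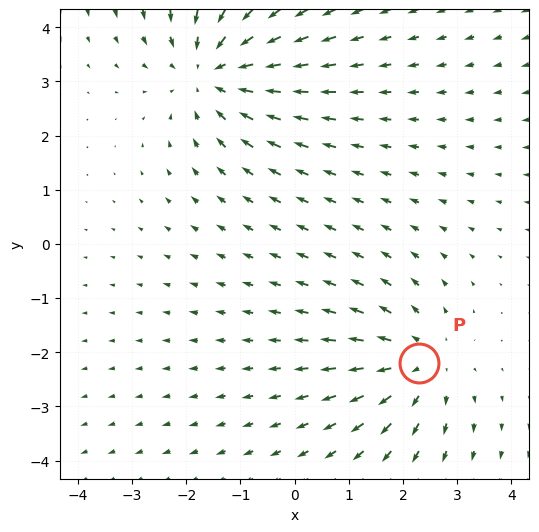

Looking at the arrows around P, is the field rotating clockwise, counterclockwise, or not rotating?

Near P at (2.3, -2.2) the arrows show no circulation. The curl there is ≈0.

not rotating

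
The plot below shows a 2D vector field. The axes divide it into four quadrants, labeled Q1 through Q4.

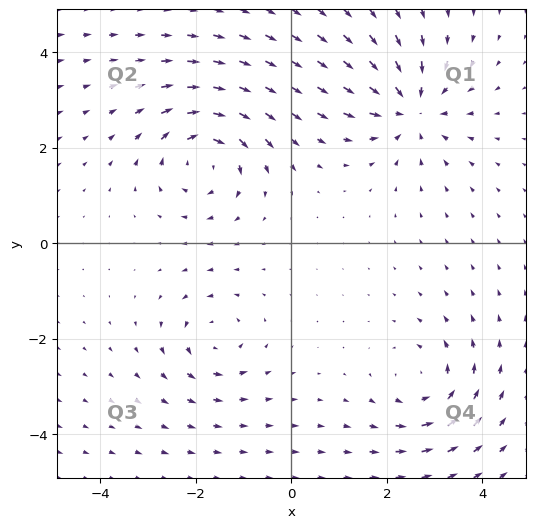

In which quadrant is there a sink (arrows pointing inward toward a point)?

The sink sits at approximately (2.5, 2.8), which lies in quadrant Q1. The divergence there is about -5, negative as expected for a sink.

Q1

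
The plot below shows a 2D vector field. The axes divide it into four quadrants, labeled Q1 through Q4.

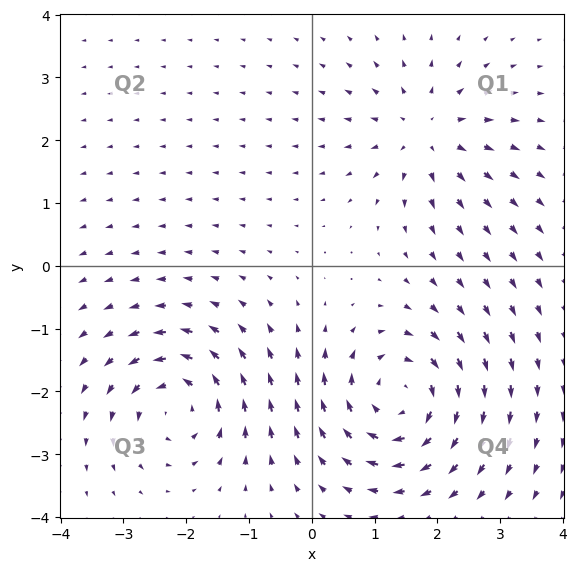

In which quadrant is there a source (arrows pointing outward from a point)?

Q1

The source sits at approximately (1.8, 2.1), which lies in quadrant Q1. The divergence there is about +4, positive as expected for a source.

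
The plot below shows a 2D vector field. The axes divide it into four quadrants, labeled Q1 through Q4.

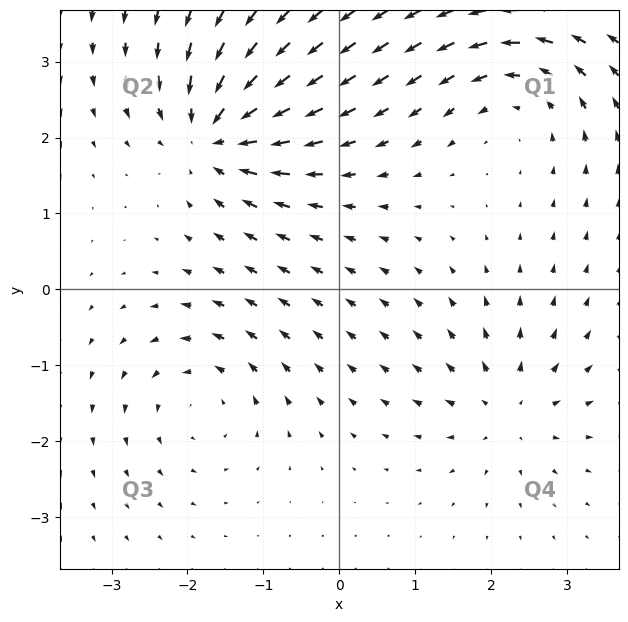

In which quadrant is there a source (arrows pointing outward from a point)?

Q4

The source sits at approximately (2.2, -1.6), which lies in quadrant Q4. The divergence there is about +4, positive as expected for a source.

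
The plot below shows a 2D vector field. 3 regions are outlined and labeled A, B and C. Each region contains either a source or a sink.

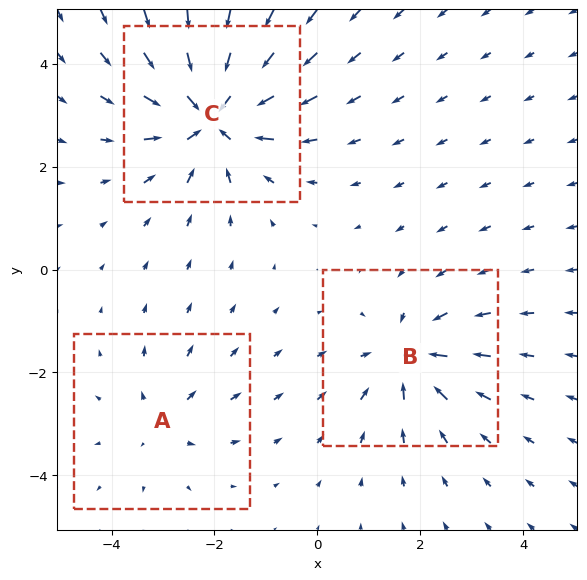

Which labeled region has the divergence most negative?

Divergence at each region's feature centre — A: about +2, B: about -3, C: about -5. Region C is most negative.

C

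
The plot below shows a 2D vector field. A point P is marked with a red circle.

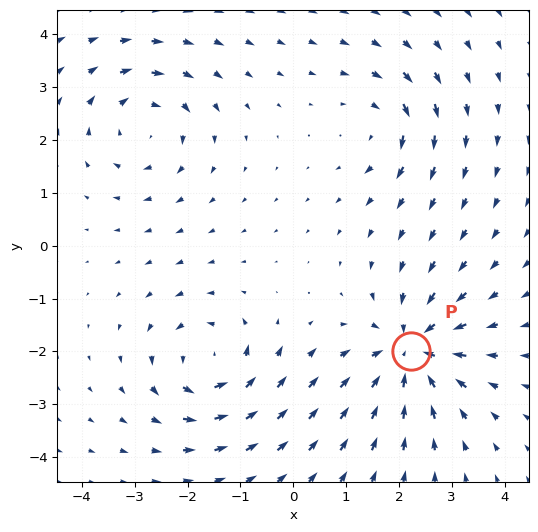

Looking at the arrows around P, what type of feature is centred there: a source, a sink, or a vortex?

sink

At P (2.2, -2.0) the arrows converge inward. Divergence about -5, curl ≈0 — negative divergence with near-zero curl is a sink.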